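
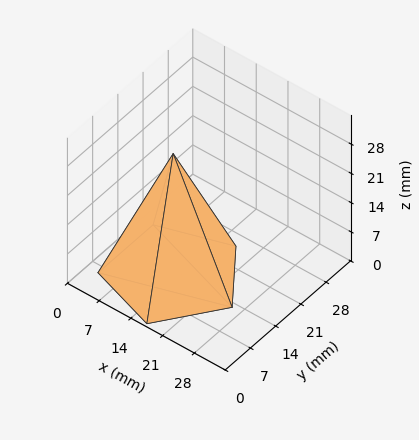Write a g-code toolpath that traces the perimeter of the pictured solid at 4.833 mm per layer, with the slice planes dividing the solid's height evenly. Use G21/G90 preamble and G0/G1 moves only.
Reading the render: the shape is a regular 5-sided pyramid, base circumscribed radius ≈ 13 mm, apex at z ≈ 29 mm (dimensions read to the nearest mm from the axis ticks). For the g-code, the solid's height is divided into equal slices at the stated Δz and each level perimeter traced with G1 moves after a G0 lift.

; perimeter-only toolpath
G21 ; units = mm
G90 ; absolute positioning
G28 ; home
; layer 1
G0 Z4.833
G0 X23.833 Y13.000
G1 X16.348 Y23.303
G1 X4.236 Y19.367
G1 X4.236 Y6.632
G1 X16.348 Y2.697
G1 X23.833 Y13.000
; layer 2
G0 Z9.667
G0 X21.667 Y13.000
G1 X15.678 Y21.243
G1 X5.989 Y18.094
G1 X5.989 Y7.906
G1 X15.678 Y4.757
G1 X21.667 Y13.000
; layer 3
G0 Z14.500
G0 X19.500 Y13.000
G1 X15.008 Y19.182
G1 X7.742 Y16.820
G1 X7.742 Y9.180
G1 X15.008 Y6.818
G1 X19.500 Y13.000
; layer 4
G0 Z19.333
G0 X17.333 Y13.000
G1 X14.339 Y17.121
G1 X9.494 Y15.547
G1 X9.494 Y10.453
G1 X14.339 Y8.879
G1 X17.333 Y13.000
; layer 5
G0 Z24.167
G0 X15.167 Y13.000
G1 X13.669 Y15.061
G1 X11.247 Y14.274
G1 X11.247 Y11.726
G1 X13.669 Y10.939
G1 X15.167 Y13.000
M2 ; end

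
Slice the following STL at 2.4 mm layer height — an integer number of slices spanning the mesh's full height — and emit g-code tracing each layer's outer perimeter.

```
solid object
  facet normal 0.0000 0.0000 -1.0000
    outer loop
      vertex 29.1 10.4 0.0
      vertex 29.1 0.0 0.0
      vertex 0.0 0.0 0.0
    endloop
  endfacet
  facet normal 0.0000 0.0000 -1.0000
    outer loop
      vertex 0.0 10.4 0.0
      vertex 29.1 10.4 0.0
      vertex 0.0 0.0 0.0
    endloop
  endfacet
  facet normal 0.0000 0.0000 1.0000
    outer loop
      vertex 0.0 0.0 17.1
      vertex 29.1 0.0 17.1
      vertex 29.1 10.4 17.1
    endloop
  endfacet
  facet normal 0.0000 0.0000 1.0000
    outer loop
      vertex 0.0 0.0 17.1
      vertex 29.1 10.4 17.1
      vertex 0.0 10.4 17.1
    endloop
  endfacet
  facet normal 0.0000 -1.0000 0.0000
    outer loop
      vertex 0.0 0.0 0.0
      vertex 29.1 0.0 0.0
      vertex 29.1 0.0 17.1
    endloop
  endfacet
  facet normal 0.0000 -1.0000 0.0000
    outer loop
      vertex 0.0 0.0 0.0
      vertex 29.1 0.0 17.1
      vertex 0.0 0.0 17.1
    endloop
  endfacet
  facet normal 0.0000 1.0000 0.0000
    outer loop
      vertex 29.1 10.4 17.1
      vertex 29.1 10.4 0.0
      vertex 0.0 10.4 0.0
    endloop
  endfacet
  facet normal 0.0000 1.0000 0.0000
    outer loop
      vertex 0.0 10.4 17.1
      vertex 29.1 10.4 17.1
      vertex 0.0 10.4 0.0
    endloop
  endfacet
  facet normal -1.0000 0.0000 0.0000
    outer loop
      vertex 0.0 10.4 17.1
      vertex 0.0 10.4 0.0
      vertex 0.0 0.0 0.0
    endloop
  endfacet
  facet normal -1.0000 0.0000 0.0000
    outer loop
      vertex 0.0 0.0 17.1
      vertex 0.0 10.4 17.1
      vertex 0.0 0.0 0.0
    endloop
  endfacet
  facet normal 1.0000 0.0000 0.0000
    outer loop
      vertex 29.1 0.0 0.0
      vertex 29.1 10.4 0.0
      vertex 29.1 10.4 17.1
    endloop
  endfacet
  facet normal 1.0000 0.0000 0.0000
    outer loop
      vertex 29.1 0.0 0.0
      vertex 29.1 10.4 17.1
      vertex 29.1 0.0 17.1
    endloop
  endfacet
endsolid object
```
; perimeter-only toolpath
G21 ; units = mm
G90 ; absolute positioning
G28 ; home
; layer 1
G0 Z2.4
G0 X0.0 Y0.0
G1 X29.1 Y0.0
G1 X29.1 Y10.4
G1 X0.0 Y10.4
G1 X0.0 Y0.0
; layer 2
G0 Z4.9
G0 X0.0 Y0.0
G1 X29.1 Y0.0
G1 X29.1 Y10.4
G1 X0.0 Y10.4
G1 X0.0 Y0.0
; layer 3
G0 Z7.3
G0 X0.0 Y0.0
G1 X29.1 Y0.0
G1 X29.1 Y10.4
G1 X0.0 Y10.4
G1 X0.0 Y0.0
; layer 4
G0 Z9.8
G0 X0.0 Y0.0
G1 X29.1 Y0.0
G1 X29.1 Y10.4
G1 X0.0 Y10.4
G1 X0.0 Y0.0
; layer 5
G0 Z12.2
G0 X0.0 Y0.0
G1 X29.1 Y0.0
G1 X29.1 Y10.4
G1 X0.0 Y10.4
G1 X0.0 Y0.0
; layer 6
G0 Z14.7
G0 X0.0 Y0.0
G1 X29.1 Y0.0
G1 X29.1 Y10.4
G1 X0.0 Y10.4
G1 X0.0 Y0.0
; layer 7
G0 Z17.1
G0 X0.0 Y0.0
G1 X29.1 Y0.0
G1 X29.1 Y10.4
G1 X0.0 Y10.4
G1 X0.0 Y0.0
M2 ; end

The solid is a rectangular box, roughly 29.1 × 10.4 mm footprint and 17.1 mm tall. Slicing at Δz = 2.4 mm — 7 equal slices spanning the solid's height, so layer i sits at z = i·h/7 — gives 7 non-empty perimeters. Each is a 4-segment closed polygon; G0 lifts to the layer z and rapids to the start vertex, then G1 traces the edges.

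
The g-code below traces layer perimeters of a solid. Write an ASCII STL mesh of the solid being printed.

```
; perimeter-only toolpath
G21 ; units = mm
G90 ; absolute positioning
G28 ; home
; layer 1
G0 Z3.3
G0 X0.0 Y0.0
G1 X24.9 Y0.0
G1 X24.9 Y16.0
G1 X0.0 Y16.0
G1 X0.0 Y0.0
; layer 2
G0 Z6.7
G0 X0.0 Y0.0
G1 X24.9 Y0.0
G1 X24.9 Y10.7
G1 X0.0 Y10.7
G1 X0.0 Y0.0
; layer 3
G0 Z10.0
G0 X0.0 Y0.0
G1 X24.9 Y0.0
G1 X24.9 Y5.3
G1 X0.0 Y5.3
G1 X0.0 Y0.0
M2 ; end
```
solid part
  facet normal 0.0000 0.0000 -1.0000
    outer loop
      vertex 24.9 21.3 0.0
      vertex 24.9 0.0 0.0
      vertex 0.0 0.0 0.0
    endloop
  endfacet
  facet normal 0.0000 0.0000 -1.0000
    outer loop
      vertex 0.0 21.3 0.0
      vertex 24.9 21.3 0.0
      vertex 0.0 0.0 0.0
    endloop
  endfacet
  facet normal 0.0000 -1.0000 0.0000
    outer loop
      vertex 0.0 0.0 0.0
      vertex 24.9 0.0 0.0
      vertex 24.9 0.0 13.3
    endloop
  endfacet
  facet normal 0.0000 -1.0000 0.0000
    outer loop
      vertex 0.0 0.0 0.0
      vertex 24.9 0.0 13.3
      vertex 0.0 0.0 13.3
    endloop
  endfacet
  facet normal 0.0000 0.5296 0.8482
    outer loop
      vertex 0.0 0.0 13.3
      vertex 24.9 0.0 13.3
      vertex 24.9 21.3 0.0
    endloop
  endfacet
  facet normal 0.0000 0.5296 0.8482
    outer loop
      vertex 0.0 0.0 13.3
      vertex 24.9 21.3 0.0
      vertex 0.0 21.3 0.0
    endloop
  endfacet
  facet normal -1.0000 0.0000 0.0000
    outer loop
      vertex 0.0 0.0 13.3
      vertex 0.0 21.3 0.0
      vertex 0.0 0.0 0.0
    endloop
  endfacet
  facet normal 1.0000 0.0000 0.0000
    outer loop
      vertex 24.9 0.0 0.0
      vertex 24.9 21.3 0.0
      vertex 24.9 0.0 13.3
    endloop
  endfacet
endsolid part

The G0 Z moves step by Δz≈3.3 mm. The G1 loops shrink linearly with z, so the solid tapers from its base footprint up to z≈13.3. Closing with a flat bottom cap and the tapered top and triangulating gives 8 facets — a wedge (ramp): 24.9 × 21.3 mm base, rising to 13.3 mm along the y=0 edge and sloping linearly to z=0 at y=21.3.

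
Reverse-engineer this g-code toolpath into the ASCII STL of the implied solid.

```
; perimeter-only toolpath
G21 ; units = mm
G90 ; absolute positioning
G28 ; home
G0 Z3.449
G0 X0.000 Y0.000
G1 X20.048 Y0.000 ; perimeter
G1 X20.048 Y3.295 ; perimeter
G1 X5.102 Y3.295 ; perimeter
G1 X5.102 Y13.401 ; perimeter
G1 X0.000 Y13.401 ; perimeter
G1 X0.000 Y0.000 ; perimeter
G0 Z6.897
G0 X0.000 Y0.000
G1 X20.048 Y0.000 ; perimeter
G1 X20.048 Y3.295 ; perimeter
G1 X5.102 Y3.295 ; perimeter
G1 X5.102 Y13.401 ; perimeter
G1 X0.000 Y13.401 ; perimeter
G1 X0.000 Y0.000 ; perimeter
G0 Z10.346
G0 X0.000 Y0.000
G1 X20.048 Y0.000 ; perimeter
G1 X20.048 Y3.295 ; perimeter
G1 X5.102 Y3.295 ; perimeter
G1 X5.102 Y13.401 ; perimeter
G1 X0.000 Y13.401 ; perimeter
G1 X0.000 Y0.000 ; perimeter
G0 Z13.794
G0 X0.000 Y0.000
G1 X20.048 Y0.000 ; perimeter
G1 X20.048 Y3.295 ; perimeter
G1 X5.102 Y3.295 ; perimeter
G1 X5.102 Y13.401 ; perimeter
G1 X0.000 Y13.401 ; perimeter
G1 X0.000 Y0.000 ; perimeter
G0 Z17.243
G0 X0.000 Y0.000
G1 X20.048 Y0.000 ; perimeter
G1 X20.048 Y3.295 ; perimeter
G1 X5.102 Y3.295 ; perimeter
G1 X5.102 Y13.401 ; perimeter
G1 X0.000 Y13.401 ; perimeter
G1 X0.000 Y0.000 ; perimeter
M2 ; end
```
solid part
  facet normal 0.0000 0.0000 -1.0000
    outer loop
      vertex 20.048 3.295 0.000
      vertex 20.048 0.000 0.000
      vertex 0.000 0.000 0.000
    endloop
  endfacet
  facet normal 0.0000 0.0000 -1.0000
    outer loop
      vertex 5.102 3.295 0.000
      vertex 20.048 3.295 0.000
      vertex 0.000 0.000 0.000
    endloop
  endfacet
  facet normal 0.0000 0.0000 -1.0000
    outer loop
      vertex 5.102 13.401 0.000
      vertex 5.102 3.295 0.000
      vertex 0.000 0.000 0.000
    endloop
  endfacet
  facet normal 0.0000 0.0000 -1.0000
    outer loop
      vertex 0.000 13.401 0.000
      vertex 5.102 13.401 0.000
      vertex 0.000 0.000 0.000
    endloop
  endfacet
  facet normal 0.0000 0.0000 1.0000
    outer loop
      vertex 0.000 0.000 17.243
      vertex 20.048 0.000 17.243
      vertex 20.048 3.295 17.243
    endloop
  endfacet
  facet normal 0.0000 0.0000 1.0000
    outer loop
      vertex 0.000 0.000 17.243
      vertex 20.048 3.295 17.243
      vertex 5.102 3.295 17.243
    endloop
  endfacet
  facet normal 0.0000 0.0000 1.0000
    outer loop
      vertex 0.000 0.000 17.243
      vertex 5.102 3.295 17.243
      vertex 5.102 13.401 17.243
    endloop
  endfacet
  facet normal 0.0000 0.0000 1.0000
    outer loop
      vertex 0.000 0.000 17.243
      vertex 5.102 13.401 17.243
      vertex 0.000 13.401 17.243
    endloop
  endfacet
  facet normal 0.0000 -1.0000 0.0000
    outer loop
      vertex 0.000 0.000 0.000
      vertex 20.048 0.000 0.000
      vertex 20.048 0.000 17.243
    endloop
  endfacet
  facet normal 0.0000 -1.0000 0.0000
    outer loop
      vertex 0.000 0.000 0.000
      vertex 20.048 0.000 17.243
      vertex 0.000 0.000 17.243
    endloop
  endfacet
  facet normal 1.0000 0.0000 0.0000
    outer loop
      vertex 20.048 0.000 0.000
      vertex 20.048 3.295 0.000
      vertex 20.048 3.295 17.243
    endloop
  endfacet
  facet normal 1.0000 0.0000 0.0000
    outer loop
      vertex 20.048 0.000 0.000
      vertex 20.048 3.295 17.243
      vertex 20.048 0.000 17.243
    endloop
  endfacet
  facet normal 0.0000 1.0000 0.0000
    outer loop
      vertex 20.048 3.295 0.000
      vertex 5.102 3.295 0.000
      vertex 5.102 3.295 17.243
    endloop
  endfacet
  facet normal 0.0000 1.0000 0.0000
    outer loop
      vertex 20.048 3.295 0.000
      vertex 5.102 3.295 17.243
      vertex 20.048 3.295 17.243
    endloop
  endfacet
  facet normal 1.0000 0.0000 0.0000
    outer loop
      vertex 5.102 3.295 0.000
      vertex 5.102 13.401 0.000
      vertex 5.102 13.401 17.243
    endloop
  endfacet
  facet normal 1.0000 0.0000 0.0000
    outer loop
      vertex 5.102 3.295 0.000
      vertex 5.102 13.401 17.243
      vertex 5.102 3.295 17.243
    endloop
  endfacet
  facet normal 0.0000 1.0000 0.0000
    outer loop
      vertex 5.102 13.401 0.000
      vertex 0.000 13.401 0.000
      vertex 0.000 13.401 17.243
    endloop
  endfacet
  facet normal 0.0000 1.0000 0.0000
    outer loop
      vertex 5.102 13.401 0.000
      vertex 0.000 13.401 17.243
      vertex 5.102 13.401 17.243
    endloop
  endfacet
  facet normal -1.0000 0.0000 0.0000
    outer loop
      vertex 0.000 13.401 0.000
      vertex 0.000 0.000 0.000
      vertex 0.000 0.000 17.243
    endloop
  endfacet
  facet normal -1.0000 0.0000 0.0000
    outer loop
      vertex 0.000 13.401 0.000
      vertex 0.000 0.000 17.243
      vertex 0.000 13.401 17.243
    endloop
  endfacet
endsolid part

The G0 Z moves step by Δz≈3.449 mm. Every layer's G1 loop is the same polygon, so the solid is a straight extrusion of it from z=0 to z≈17.2. Closing with flat bottom and top caps and triangulating gives 20 facets — an L-shaped prism: outer 20 × 13.4 mm, arm thicknesses ≈ 3.29 mm (horizontal) and 5.1 mm (vertical), extruded 17.2 mm in z.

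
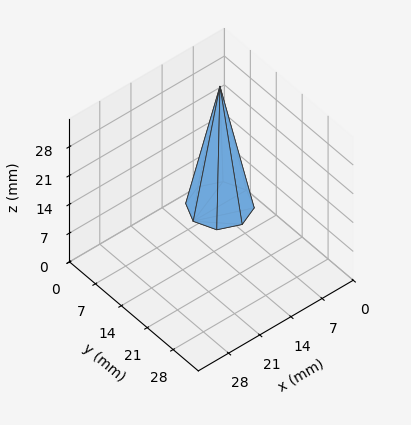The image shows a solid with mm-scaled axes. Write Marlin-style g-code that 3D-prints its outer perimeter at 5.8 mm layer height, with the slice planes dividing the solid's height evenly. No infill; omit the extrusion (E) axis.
Reading the render: the shape is a regular 8-sided pyramid, base circumscribed radius ≈ 6 mm, apex at z ≈ 29 mm (dimensions read to the nearest mm from the axis ticks). For the g-code, the solid's height is divided into equal slices at the stated Δz and each level perimeter traced with G1 moves after a G0 lift.

; perimeter-only toolpath
G21 ; units = mm
G90 ; absolute positioning
G28 ; home
; layer 1
G0 Z5.8
G0 X10.8 Y6.0
G1 X9.4 Y9.4
G1 X6.0 Y10.8
G1 X2.6 Y9.4
G1 X1.2 Y6.0
G1 X2.6 Y2.6
G1 X6.0 Y1.2
G1 X9.4 Y2.6
G1 X10.8 Y6.0
; layer 2
G0 Z11.6
G0 X9.6 Y6.0
G1 X8.5 Y8.5
G1 X6.0 Y9.6
G1 X3.5 Y8.5
G1 X2.4 Y6.0
G1 X3.5 Y3.5
G1 X6.0 Y2.4
G1 X8.5 Y3.5
G1 X9.6 Y6.0
; layer 3
G0 Z17.4
G0 X8.4 Y6.0
G1 X7.7 Y7.7
G1 X6.0 Y8.4
G1 X4.3 Y7.7
G1 X3.6 Y6.0
G1 X4.3 Y4.3
G1 X6.0 Y3.6
G1 X7.7 Y4.3
G1 X8.4 Y6.0
; layer 4
G0 Z23.2
G0 X7.2 Y6.0
G1 X6.8 Y6.8
G1 X6.0 Y7.2
G1 X5.2 Y6.8
G1 X4.8 Y6.0
G1 X5.2 Y5.2
G1 X6.0 Y4.8
G1 X6.8 Y5.2
G1 X7.2 Y6.0
M2 ; end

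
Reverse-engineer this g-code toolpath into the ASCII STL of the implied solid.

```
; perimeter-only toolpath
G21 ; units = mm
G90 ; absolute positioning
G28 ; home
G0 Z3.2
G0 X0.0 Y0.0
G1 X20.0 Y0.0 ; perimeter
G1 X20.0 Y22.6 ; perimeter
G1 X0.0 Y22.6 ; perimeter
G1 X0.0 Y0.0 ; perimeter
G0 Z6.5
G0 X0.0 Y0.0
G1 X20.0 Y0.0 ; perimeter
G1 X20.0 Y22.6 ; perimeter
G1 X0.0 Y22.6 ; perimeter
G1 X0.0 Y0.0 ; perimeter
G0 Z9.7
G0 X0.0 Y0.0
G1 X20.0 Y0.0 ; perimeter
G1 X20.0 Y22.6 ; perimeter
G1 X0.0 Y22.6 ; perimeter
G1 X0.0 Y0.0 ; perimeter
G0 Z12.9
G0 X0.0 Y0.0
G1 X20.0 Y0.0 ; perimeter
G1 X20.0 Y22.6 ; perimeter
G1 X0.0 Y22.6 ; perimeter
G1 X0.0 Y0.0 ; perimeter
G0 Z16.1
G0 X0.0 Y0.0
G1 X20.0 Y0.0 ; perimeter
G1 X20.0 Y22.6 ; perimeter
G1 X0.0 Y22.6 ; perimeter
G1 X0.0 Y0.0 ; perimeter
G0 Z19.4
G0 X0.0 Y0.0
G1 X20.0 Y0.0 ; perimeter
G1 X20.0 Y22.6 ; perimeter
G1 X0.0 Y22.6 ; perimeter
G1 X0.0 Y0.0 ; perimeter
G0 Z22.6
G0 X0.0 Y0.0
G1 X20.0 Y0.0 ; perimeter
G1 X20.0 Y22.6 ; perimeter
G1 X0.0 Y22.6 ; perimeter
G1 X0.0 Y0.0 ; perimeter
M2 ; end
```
solid part
  facet normal 0.0000 0.0000 -1.0000
    outer loop
      vertex 20.0 22.6 0.0
      vertex 20.0 0.0 0.0
      vertex 0.0 0.0 0.0
    endloop
  endfacet
  facet normal 0.0000 0.0000 -1.0000
    outer loop
      vertex 0.0 22.6 0.0
      vertex 20.0 22.6 0.0
      vertex 0.0 0.0 0.0
    endloop
  endfacet
  facet normal 0.0000 0.0000 1.0000
    outer loop
      vertex 0.0 0.0 22.6
      vertex 20.0 0.0 22.6
      vertex 20.0 22.6 22.6
    endloop
  endfacet
  facet normal 0.0000 0.0000 1.0000
    outer loop
      vertex 0.0 0.0 22.6
      vertex 20.0 22.6 22.6
      vertex 0.0 22.6 22.6
    endloop
  endfacet
  facet normal 0.0000 -1.0000 0.0000
    outer loop
      vertex 0.0 0.0 0.0
      vertex 20.0 0.0 0.0
      vertex 20.0 0.0 22.6
    endloop
  endfacet
  facet normal 0.0000 -1.0000 0.0000
    outer loop
      vertex 0.0 0.0 0.0
      vertex 20.0 0.0 22.6
      vertex 0.0 0.0 22.6
    endloop
  endfacet
  facet normal 0.0000 1.0000 0.0000
    outer loop
      vertex 20.0 22.6 22.6
      vertex 20.0 22.6 0.0
      vertex 0.0 22.6 0.0
    endloop
  endfacet
  facet normal 0.0000 1.0000 0.0000
    outer loop
      vertex 0.0 22.6 22.6
      vertex 20.0 22.6 22.6
      vertex 0.0 22.6 0.0
    endloop
  endfacet
  facet normal -1.0000 0.0000 0.0000
    outer loop
      vertex 0.0 22.6 22.6
      vertex 0.0 22.6 0.0
      vertex 0.0 0.0 0.0
    endloop
  endfacet
  facet normal -1.0000 0.0000 0.0000
    outer loop
      vertex 0.0 0.0 22.6
      vertex 0.0 22.6 22.6
      vertex 0.0 0.0 0.0
    endloop
  endfacet
  facet normal 1.0000 0.0000 0.0000
    outer loop
      vertex 20.0 0.0 0.0
      vertex 20.0 22.6 0.0
      vertex 20.0 22.6 22.6
    endloop
  endfacet
  facet normal 1.0000 0.0000 0.0000
    outer loop
      vertex 20.0 0.0 0.0
      vertex 20.0 22.6 22.6
      vertex 20.0 0.0 22.6
    endloop
  endfacet
endsolid part

The G0 Z moves step by Δz≈3.2 mm. Every layer's G1 loop is the same polygon, so the solid is a straight extrusion of it from z=0 to z≈22.6. Closing with flat bottom and top caps and triangulating gives 12 facets — a rectangular box, roughly 20 × 22.6 mm footprint and 22.6 mm tall.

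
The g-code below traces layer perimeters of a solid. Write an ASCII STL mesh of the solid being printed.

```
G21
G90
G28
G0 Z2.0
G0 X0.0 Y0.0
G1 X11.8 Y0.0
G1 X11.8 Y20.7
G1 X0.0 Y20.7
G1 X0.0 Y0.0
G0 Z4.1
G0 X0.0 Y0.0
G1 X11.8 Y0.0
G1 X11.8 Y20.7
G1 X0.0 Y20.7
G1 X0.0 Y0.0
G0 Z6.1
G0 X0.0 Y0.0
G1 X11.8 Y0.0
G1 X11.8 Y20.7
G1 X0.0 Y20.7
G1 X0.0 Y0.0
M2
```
solid part
  facet normal 0.0000 0.0000 -1.0000
    outer loop
      vertex 11.8 20.7 0.0
      vertex 11.8 0.0 0.0
      vertex 0.0 0.0 0.0
    endloop
  endfacet
  facet normal 0.0000 0.0000 -1.0000
    outer loop
      vertex 0.0 20.7 0.0
      vertex 11.8 20.7 0.0
      vertex 0.0 0.0 0.0
    endloop
  endfacet
  facet normal 0.0000 0.0000 1.0000
    outer loop
      vertex 0.0 0.0 6.1
      vertex 11.8 0.0 6.1
      vertex 11.8 20.7 6.1
    endloop
  endfacet
  facet normal 0.0000 0.0000 1.0000
    outer loop
      vertex 0.0 0.0 6.1
      vertex 11.8 20.7 6.1
      vertex 0.0 20.7 6.1
    endloop
  endfacet
  facet normal 0.0000 -1.0000 0.0000
    outer loop
      vertex 0.0 0.0 0.0
      vertex 11.8 0.0 0.0
      vertex 11.8 0.0 6.1
    endloop
  endfacet
  facet normal 0.0000 -1.0000 0.0000
    outer loop
      vertex 0.0 0.0 0.0
      vertex 11.8 0.0 6.1
      vertex 0.0 0.0 6.1
    endloop
  endfacet
  facet normal 0.0000 1.0000 0.0000
    outer loop
      vertex 11.8 20.7 6.1
      vertex 11.8 20.7 0.0
      vertex 0.0 20.7 0.0
    endloop
  endfacet
  facet normal 0.0000 1.0000 0.0000
    outer loop
      vertex 0.0 20.7 6.1
      vertex 11.8 20.7 6.1
      vertex 0.0 20.7 0.0
    endloop
  endfacet
  facet normal -1.0000 0.0000 0.0000
    outer loop
      vertex 0.0 20.7 6.1
      vertex 0.0 20.7 0.0
      vertex 0.0 0.0 0.0
    endloop
  endfacet
  facet normal -1.0000 0.0000 0.0000
    outer loop
      vertex 0.0 0.0 6.1
      vertex 0.0 20.7 6.1
      vertex 0.0 0.0 0.0
    endloop
  endfacet
  facet normal 1.0000 0.0000 0.0000
    outer loop
      vertex 11.8 0.0 0.0
      vertex 11.8 20.7 0.0
      vertex 11.8 20.7 6.1
    endloop
  endfacet
  facet normal 1.0000 0.0000 0.0000
    outer loop
      vertex 11.8 0.0 0.0
      vertex 11.8 20.7 6.1
      vertex 11.8 0.0 6.1
    endloop
  endfacet
endsolid part

The G0 Z moves step by Δz≈2.0 mm. Every layer's G1 loop is the same polygon, so the solid is a straight extrusion of it from z=0 to z≈6.1. Closing with flat bottom and top caps and triangulating gives 12 facets — a rectangular box, roughly 11.8 × 20.7 mm footprint and 6.1 mm tall.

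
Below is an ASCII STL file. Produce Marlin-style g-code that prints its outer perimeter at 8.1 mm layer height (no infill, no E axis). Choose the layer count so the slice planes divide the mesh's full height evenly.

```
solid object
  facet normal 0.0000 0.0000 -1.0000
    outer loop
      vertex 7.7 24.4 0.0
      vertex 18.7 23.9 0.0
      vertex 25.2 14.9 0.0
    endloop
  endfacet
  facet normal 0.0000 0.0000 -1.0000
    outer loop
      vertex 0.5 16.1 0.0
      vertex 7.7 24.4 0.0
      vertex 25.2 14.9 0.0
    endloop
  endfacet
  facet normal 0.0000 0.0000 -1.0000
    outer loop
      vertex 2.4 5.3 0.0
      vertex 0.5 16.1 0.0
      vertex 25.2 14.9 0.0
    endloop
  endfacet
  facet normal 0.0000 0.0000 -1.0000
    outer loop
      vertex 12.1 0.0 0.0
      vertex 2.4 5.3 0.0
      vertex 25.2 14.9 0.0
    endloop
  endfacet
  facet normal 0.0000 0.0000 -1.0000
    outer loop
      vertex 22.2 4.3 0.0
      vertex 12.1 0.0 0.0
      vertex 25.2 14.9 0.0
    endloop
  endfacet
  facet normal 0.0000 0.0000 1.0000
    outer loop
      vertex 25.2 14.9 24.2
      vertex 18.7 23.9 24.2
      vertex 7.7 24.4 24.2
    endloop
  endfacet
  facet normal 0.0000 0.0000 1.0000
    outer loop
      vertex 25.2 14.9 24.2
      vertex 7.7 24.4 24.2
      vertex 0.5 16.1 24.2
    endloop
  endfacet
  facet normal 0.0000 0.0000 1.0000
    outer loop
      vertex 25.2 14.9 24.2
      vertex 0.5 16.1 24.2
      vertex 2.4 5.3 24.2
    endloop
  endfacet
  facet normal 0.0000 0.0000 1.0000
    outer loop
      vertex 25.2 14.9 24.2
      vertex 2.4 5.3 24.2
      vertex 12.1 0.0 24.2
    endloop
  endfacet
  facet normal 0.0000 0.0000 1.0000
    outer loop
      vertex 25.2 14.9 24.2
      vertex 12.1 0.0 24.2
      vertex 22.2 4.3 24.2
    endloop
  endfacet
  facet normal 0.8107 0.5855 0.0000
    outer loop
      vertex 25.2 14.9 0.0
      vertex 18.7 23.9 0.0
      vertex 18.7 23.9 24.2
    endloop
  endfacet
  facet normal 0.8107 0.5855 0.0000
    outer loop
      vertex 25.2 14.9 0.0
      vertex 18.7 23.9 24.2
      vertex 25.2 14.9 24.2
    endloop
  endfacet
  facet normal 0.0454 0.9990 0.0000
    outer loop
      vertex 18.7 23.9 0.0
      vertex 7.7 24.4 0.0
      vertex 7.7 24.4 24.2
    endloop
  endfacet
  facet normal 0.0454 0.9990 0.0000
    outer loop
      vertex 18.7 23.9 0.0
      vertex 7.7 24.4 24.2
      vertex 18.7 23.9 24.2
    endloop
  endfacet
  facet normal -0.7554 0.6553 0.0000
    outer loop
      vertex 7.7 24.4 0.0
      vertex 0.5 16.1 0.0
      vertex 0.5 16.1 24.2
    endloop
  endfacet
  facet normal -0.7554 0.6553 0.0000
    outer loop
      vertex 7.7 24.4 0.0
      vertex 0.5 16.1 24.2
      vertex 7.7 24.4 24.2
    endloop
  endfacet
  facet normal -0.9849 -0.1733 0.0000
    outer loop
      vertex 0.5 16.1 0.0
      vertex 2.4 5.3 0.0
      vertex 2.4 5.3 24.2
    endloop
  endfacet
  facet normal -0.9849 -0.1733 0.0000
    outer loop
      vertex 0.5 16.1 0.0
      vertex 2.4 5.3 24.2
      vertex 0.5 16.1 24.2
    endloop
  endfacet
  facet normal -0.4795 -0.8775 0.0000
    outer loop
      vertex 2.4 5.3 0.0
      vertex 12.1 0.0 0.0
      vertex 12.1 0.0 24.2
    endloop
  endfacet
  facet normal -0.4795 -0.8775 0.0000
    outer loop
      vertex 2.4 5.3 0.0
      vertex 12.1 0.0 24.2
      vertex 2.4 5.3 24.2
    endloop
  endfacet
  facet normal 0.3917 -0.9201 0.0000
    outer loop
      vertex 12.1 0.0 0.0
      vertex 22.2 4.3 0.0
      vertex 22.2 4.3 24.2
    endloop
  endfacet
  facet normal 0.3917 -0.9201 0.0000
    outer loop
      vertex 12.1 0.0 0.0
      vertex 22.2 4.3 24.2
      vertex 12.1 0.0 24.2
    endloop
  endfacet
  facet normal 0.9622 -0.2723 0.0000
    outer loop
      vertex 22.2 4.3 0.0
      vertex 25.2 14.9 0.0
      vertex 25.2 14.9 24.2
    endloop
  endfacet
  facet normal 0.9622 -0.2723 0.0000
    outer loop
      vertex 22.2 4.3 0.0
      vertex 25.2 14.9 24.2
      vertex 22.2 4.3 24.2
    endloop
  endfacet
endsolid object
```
; perimeter-only toolpath
G21 ; units = mm
G90 ; absolute positioning
G28 ; home
; layer 1
G0 Z8.1
G0 X25.2 Y14.9
G1 X18.7 Y23.9
G1 X7.7 Y24.4
G1 X0.5 Y16.1
G1 X2.4 Y5.3
G1 X12.1 Y0.0
G1 X22.2 Y4.3
G1 X25.2 Y14.9
; layer 2
G0 Z16.1
G0 X25.2 Y14.9
G1 X18.7 Y23.9
G1 X7.7 Y24.4
G1 X0.5 Y16.1
G1 X2.4 Y5.3
G1 X12.1 Y0.0
G1 X22.2 Y4.3
G1 X25.2 Y14.9
; layer 3
G0 Z24.2
G0 X25.2 Y14.9
G1 X18.7 Y23.9
G1 X7.7 Y24.4
G1 X0.5 Y16.1
G1 X2.4 Y5.3
G1 X12.1 Y0.0
G1 X22.2 Y4.3
G1 X25.2 Y14.9
M2 ; end

The solid is a regular 7-sided prism (a cylinder approximated with 7 flat sides), circumscribed radius ≈ 12.7 mm, height ≈ 24.2 mm. Slicing at Δz = 8.1 mm — 3 equal slices spanning the solid's height, so layer i sits at z = i·h/3 — gives 3 non-empty perimeters. Each is a 7-segment closed polygon; G0 lifts to the layer z and rapids to the start vertex, then G1 traces the edges.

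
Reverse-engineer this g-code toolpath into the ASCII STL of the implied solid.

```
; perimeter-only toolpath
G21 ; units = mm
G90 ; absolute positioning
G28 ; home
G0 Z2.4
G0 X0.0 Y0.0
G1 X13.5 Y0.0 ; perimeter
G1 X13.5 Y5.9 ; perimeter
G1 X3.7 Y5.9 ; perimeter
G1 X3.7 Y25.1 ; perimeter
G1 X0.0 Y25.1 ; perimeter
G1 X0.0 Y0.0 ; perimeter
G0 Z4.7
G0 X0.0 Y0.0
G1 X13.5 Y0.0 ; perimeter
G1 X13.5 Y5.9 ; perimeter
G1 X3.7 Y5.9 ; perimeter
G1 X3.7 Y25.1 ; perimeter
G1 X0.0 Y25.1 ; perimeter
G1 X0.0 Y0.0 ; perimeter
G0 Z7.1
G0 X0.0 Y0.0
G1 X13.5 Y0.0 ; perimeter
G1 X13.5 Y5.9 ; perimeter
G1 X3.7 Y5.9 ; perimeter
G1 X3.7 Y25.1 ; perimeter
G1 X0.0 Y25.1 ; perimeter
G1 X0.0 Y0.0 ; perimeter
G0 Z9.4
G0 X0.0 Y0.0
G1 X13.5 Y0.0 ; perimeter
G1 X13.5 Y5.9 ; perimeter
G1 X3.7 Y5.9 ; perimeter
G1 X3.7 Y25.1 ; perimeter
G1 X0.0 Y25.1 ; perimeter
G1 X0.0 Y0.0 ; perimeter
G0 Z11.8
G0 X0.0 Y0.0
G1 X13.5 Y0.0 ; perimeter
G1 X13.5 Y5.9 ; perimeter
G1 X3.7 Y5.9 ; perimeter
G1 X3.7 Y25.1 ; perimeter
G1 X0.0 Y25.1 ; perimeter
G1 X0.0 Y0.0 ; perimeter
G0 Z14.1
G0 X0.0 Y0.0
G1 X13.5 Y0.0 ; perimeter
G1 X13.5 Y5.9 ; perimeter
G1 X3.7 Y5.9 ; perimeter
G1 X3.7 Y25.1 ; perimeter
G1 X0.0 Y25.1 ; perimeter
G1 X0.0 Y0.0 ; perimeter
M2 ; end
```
solid part
  facet normal 0.0000 0.0000 -1.0000
    outer loop
      vertex 13.5 5.9 0.0
      vertex 13.5 0.0 0.0
      vertex 0.0 0.0 0.0
    endloop
  endfacet
  facet normal 0.0000 0.0000 -1.0000
    outer loop
      vertex 3.7 5.9 0.0
      vertex 13.5 5.9 0.0
      vertex 0.0 0.0 0.0
    endloop
  endfacet
  facet normal 0.0000 0.0000 -1.0000
    outer loop
      vertex 3.7 25.1 0.0
      vertex 3.7 5.9 0.0
      vertex 0.0 0.0 0.0
    endloop
  endfacet
  facet normal 0.0000 0.0000 -1.0000
    outer loop
      vertex 0.0 25.1 0.0
      vertex 3.7 25.1 0.0
      vertex 0.0 0.0 0.0
    endloop
  endfacet
  facet normal 0.0000 0.0000 1.0000
    outer loop
      vertex 0.0 0.0 14.1
      vertex 13.5 0.0 14.1
      vertex 13.5 5.9 14.1
    endloop
  endfacet
  facet normal 0.0000 0.0000 1.0000
    outer loop
      vertex 0.0 0.0 14.1
      vertex 13.5 5.9 14.1
      vertex 3.7 5.9 14.1
    endloop
  endfacet
  facet normal 0.0000 0.0000 1.0000
    outer loop
      vertex 0.0 0.0 14.1
      vertex 3.7 5.9 14.1
      vertex 3.7 25.1 14.1
    endloop
  endfacet
  facet normal 0.0000 0.0000 1.0000
    outer loop
      vertex 0.0 0.0 14.1
      vertex 3.7 25.1 14.1
      vertex 0.0 25.1 14.1
    endloop
  endfacet
  facet normal 0.0000 -1.0000 0.0000
    outer loop
      vertex 0.0 0.0 0.0
      vertex 13.5 0.0 0.0
      vertex 13.5 0.0 14.1
    endloop
  endfacet
  facet normal 0.0000 -1.0000 0.0000
    outer loop
      vertex 0.0 0.0 0.0
      vertex 13.5 0.0 14.1
      vertex 0.0 0.0 14.1
    endloop
  endfacet
  facet normal 1.0000 0.0000 0.0000
    outer loop
      vertex 13.5 0.0 0.0
      vertex 13.5 5.9 0.0
      vertex 13.5 5.9 14.1
    endloop
  endfacet
  facet normal 1.0000 0.0000 0.0000
    outer loop
      vertex 13.5 0.0 0.0
      vertex 13.5 5.9 14.1
      vertex 13.5 0.0 14.1
    endloop
  endfacet
  facet normal 0.0000 1.0000 0.0000
    outer loop
      vertex 13.5 5.9 0.0
      vertex 3.7 5.9 0.0
      vertex 3.7 5.9 14.1
    endloop
  endfacet
  facet normal 0.0000 1.0000 0.0000
    outer loop
      vertex 13.5 5.9 0.0
      vertex 3.7 5.9 14.1
      vertex 13.5 5.9 14.1
    endloop
  endfacet
  facet normal 1.0000 0.0000 0.0000
    outer loop
      vertex 3.7 5.9 0.0
      vertex 3.7 25.1 0.0
      vertex 3.7 25.1 14.1
    endloop
  endfacet
  facet normal 1.0000 0.0000 0.0000
    outer loop
      vertex 3.7 5.9 0.0
      vertex 3.7 25.1 14.1
      vertex 3.7 5.9 14.1
    endloop
  endfacet
  facet normal 0.0000 1.0000 0.0000
    outer loop
      vertex 3.7 25.1 0.0
      vertex 0.0 25.1 0.0
      vertex 0.0 25.1 14.1
    endloop
  endfacet
  facet normal 0.0000 1.0000 0.0000
    outer loop
      vertex 3.7 25.1 0.0
      vertex 0.0 25.1 14.1
      vertex 3.7 25.1 14.1
    endloop
  endfacet
  facet normal -1.0000 0.0000 0.0000
    outer loop
      vertex 0.0 25.1 0.0
      vertex 0.0 0.0 0.0
      vertex 0.0 0.0 14.1
    endloop
  endfacet
  facet normal -1.0000 0.0000 0.0000
    outer loop
      vertex 0.0 25.1 0.0
      vertex 0.0 0.0 14.1
      vertex 0.0 25.1 14.1
    endloop
  endfacet
endsolid part

The G0 Z moves step by Δz≈2.4 mm. Every layer's G1 loop is the same polygon, so the solid is a straight extrusion of it from z=0 to z≈14.1. Closing with flat bottom and top caps and triangulating gives 20 facets — an L-shaped prism: outer 13.5 × 25.1 mm, arm thicknesses ≈ 5.9 mm (horizontal) and 3.7 mm (vertical), extruded 14.1 mm in z.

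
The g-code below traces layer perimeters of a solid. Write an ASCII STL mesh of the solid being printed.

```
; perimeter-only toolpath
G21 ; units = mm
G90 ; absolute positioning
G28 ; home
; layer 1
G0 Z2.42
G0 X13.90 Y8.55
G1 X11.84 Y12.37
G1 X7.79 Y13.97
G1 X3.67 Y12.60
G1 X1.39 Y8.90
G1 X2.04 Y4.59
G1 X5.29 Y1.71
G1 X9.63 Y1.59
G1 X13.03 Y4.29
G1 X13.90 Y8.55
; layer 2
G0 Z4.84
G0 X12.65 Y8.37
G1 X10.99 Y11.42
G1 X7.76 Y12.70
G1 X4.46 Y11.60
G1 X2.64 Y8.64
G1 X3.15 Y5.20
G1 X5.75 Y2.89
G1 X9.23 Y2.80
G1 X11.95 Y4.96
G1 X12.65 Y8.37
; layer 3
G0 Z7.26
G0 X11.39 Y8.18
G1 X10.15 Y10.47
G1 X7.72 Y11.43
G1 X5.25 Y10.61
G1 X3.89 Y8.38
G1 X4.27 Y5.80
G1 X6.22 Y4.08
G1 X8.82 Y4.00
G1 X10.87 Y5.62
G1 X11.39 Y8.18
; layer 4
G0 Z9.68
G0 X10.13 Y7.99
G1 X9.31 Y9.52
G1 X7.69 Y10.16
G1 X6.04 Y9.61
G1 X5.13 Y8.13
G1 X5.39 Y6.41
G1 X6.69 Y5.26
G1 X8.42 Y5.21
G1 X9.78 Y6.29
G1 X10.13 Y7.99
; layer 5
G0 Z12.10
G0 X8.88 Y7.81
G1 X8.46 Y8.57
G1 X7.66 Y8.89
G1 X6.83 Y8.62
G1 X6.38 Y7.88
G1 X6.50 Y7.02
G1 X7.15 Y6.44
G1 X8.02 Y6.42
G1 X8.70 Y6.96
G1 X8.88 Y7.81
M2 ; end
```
solid part
  facet normal 0.0000 0.0000 -1.0000
    outer loop
      vertex 7.83 15.24 0.00
      vertex 12.68 13.32 0.00
      vertex 15.16 8.74 0.00
    endloop
  endfacet
  facet normal 0.0000 0.0000 -1.0000
    outer loop
      vertex 2.88 13.59 0.00
      vertex 7.83 15.24 0.00
      vertex 15.16 8.74 0.00
    endloop
  endfacet
  facet normal 0.0000 0.0000 -1.0000
    outer loop
      vertex 0.15 9.15 0.00
      vertex 2.88 13.59 0.00
      vertex 15.16 8.74 0.00
    endloop
  endfacet
  facet normal 0.0000 0.0000 -1.0000
    outer loop
      vertex 0.92 3.99 0.00
      vertex 0.15 9.15 0.00
      vertex 15.16 8.74 0.00
    endloop
  endfacet
  facet normal 0.0000 0.0000 -1.0000
    outer loop
      vertex 4.82 0.53 0.00
      vertex 0.92 3.99 0.00
      vertex 15.16 8.74 0.00
    endloop
  endfacet
  facet normal 0.0000 0.0000 -1.0000
    outer loop
      vertex 10.03 0.39 0.00
      vertex 4.82 0.53 0.00
      vertex 15.16 8.74 0.00
    endloop
  endfacet
  facet normal 0.0000 0.0000 -1.0000
    outer loop
      vertex 14.11 3.63 0.00
      vertex 10.03 0.39 0.00
      vertex 15.16 8.74 0.00
    endloop
  endfacet
  facet normal 0.7886 0.4270 0.4424
    outer loop
      vertex 15.16 8.74 0.00
      vertex 12.68 13.32 0.00
      vertex 7.62 7.62 14.52
    endloop
  endfacet
  facet normal 0.3301 0.8339 0.4424
    outer loop
      vertex 12.68 13.32 0.00
      vertex 7.83 15.24 0.00
      vertex 7.62 7.62 14.52
    endloop
  endfacet
  facet normal -0.2836 0.8508 0.4424
    outer loop
      vertex 7.83 15.24 0.00
      vertex 2.88 13.59 0.00
      vertex 7.62 7.62 14.52
    endloop
  endfacet
  facet normal -0.7639 0.4697 0.4425
    outer loop
      vertex 2.88 13.59 0.00
      vertex 0.15 9.15 0.00
      vertex 7.62 7.62 14.52
    endloop
  endfacet
  facet normal -0.8870 -0.1324 0.4424
    outer loop
      vertex 0.15 9.15 0.00
      vertex 0.92 3.99 0.00
      vertex 7.62 7.62 14.52
    endloop
  endfacet
  facet normal -0.5952 -0.6709 0.4424
    outer loop
      vertex 0.92 3.99 0.00
      vertex 4.82 0.53 0.00
      vertex 7.62 7.62 14.52
    endloop
  endfacet
  facet normal -0.0241 -0.8965 0.4424
    outer loop
      vertex 4.82 0.53 0.00
      vertex 10.03 0.39 0.00
      vertex 7.62 7.62 14.52
    endloop
  endfacet
  facet normal 0.5577 -0.7023 0.4423
    outer loop
      vertex 10.03 0.39 0.00
      vertex 14.11 3.63 0.00
      vertex 7.62 7.62 14.52
    endloop
  endfacet
  facet normal 0.8785 -0.1805 0.4423
    outer loop
      vertex 14.11 3.63 0.00
      vertex 15.16 8.74 0.00
      vertex 7.62 7.62 14.52
    endloop
  endfacet
endsolid part

The G0 Z moves step by Δz≈2.42 mm. The G1 loops shrink linearly with z, so the solid tapers from its base footprint up to z≈14.5. Closing with a flat bottom cap and the tapered top and triangulating gives 16 facets — a regular 9-sided pyramid, base circumscribed radius ≈ 7.62 mm, apex at z ≈ 14.5 mm.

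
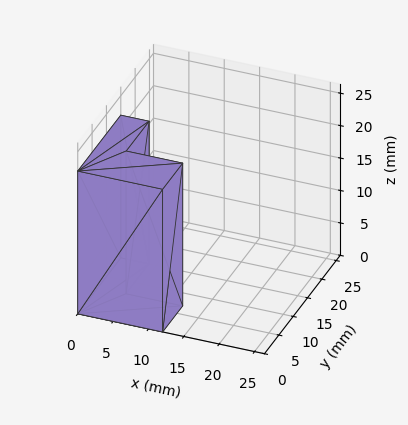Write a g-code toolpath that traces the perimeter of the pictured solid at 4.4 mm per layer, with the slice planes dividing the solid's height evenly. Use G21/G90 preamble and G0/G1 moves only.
Reading the render: the shape is an L-shaped prism: outer 12 × 15 mm, arm thicknesses ≈ 7 mm (horizontal) and 4 mm (vertical), extruded 22 mm in z (dimensions read to the nearest mm from the axis ticks). For the g-code, the solid's height is divided into equal slices at the stated Δz and each level perimeter traced with G1 moves after a G0 lift.

; perimeter-only toolpath
G21 ; units = mm
G90 ; absolute positioning
G28 ; home
; layer 1
G0 Z4.4
G0 X0.0 Y0.0
G1 X12.0 Y0.0
G1 X12.0 Y7.0
G1 X4.0 Y7.0
G1 X4.0 Y15.0
G1 X0.0 Y15.0
G1 X0.0 Y0.0
; layer 2
G0 Z8.8
G0 X0.0 Y0.0
G1 X12.0 Y0.0
G1 X12.0 Y7.0
G1 X4.0 Y7.0
G1 X4.0 Y15.0
G1 X0.0 Y15.0
G1 X0.0 Y0.0
; layer 3
G0 Z13.2
G0 X0.0 Y0.0
G1 X12.0 Y0.0
G1 X12.0 Y7.0
G1 X4.0 Y7.0
G1 X4.0 Y15.0
G1 X0.0 Y15.0
G1 X0.0 Y0.0
; layer 4
G0 Z17.6
G0 X0.0 Y0.0
G1 X12.0 Y0.0
G1 X12.0 Y7.0
G1 X4.0 Y7.0
G1 X4.0 Y15.0
G1 X0.0 Y15.0
G1 X0.0 Y0.0
; layer 5
G0 Z22.0
G0 X0.0 Y0.0
G1 X12.0 Y0.0
G1 X12.0 Y7.0
G1 X4.0 Y7.0
G1 X4.0 Y15.0
G1 X0.0 Y15.0
G1 X0.0 Y0.0
M2 ; end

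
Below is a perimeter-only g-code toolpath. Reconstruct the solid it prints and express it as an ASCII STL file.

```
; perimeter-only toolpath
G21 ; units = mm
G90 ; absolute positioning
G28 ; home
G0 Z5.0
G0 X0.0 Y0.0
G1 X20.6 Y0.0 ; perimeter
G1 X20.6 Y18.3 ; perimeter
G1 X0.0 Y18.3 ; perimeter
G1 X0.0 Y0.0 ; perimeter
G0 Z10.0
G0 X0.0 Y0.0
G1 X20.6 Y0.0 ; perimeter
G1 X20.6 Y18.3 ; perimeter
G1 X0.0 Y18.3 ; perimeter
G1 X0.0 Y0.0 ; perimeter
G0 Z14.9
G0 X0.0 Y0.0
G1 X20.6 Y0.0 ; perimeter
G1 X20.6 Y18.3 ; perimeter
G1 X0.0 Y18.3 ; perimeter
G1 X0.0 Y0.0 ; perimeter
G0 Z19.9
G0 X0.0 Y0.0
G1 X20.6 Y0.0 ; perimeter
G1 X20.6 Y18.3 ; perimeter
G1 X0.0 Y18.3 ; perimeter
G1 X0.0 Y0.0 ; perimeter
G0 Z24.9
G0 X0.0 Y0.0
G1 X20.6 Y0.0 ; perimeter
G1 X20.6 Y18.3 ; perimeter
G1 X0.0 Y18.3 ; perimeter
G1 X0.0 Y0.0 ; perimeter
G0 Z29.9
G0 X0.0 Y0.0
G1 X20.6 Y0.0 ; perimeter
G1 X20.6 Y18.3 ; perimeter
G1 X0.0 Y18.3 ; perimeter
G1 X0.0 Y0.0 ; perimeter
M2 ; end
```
solid part
  facet normal 0.0000 0.0000 -1.0000
    outer loop
      vertex 20.6 18.3 0.0
      vertex 20.6 0.0 0.0
      vertex 0.0 0.0 0.0
    endloop
  endfacet
  facet normal 0.0000 0.0000 -1.0000
    outer loop
      vertex 0.0 18.3 0.0
      vertex 20.6 18.3 0.0
      vertex 0.0 0.0 0.0
    endloop
  endfacet
  facet normal 0.0000 0.0000 1.0000
    outer loop
      vertex 0.0 0.0 29.9
      vertex 20.6 0.0 29.9
      vertex 20.6 18.3 29.9
    endloop
  endfacet
  facet normal 0.0000 0.0000 1.0000
    outer loop
      vertex 0.0 0.0 29.9
      vertex 20.6 18.3 29.9
      vertex 0.0 18.3 29.9
    endloop
  endfacet
  facet normal 0.0000 -1.0000 0.0000
    outer loop
      vertex 0.0 0.0 0.0
      vertex 20.6 0.0 0.0
      vertex 20.6 0.0 29.9
    endloop
  endfacet
  facet normal 0.0000 -1.0000 0.0000
    outer loop
      vertex 0.0 0.0 0.0
      vertex 20.6 0.0 29.9
      vertex 0.0 0.0 29.9
    endloop
  endfacet
  facet normal 0.0000 1.0000 0.0000
    outer loop
      vertex 20.6 18.3 29.9
      vertex 20.6 18.3 0.0
      vertex 0.0 18.3 0.0
    endloop
  endfacet
  facet normal 0.0000 1.0000 0.0000
    outer loop
      vertex 0.0 18.3 29.9
      vertex 20.6 18.3 29.9
      vertex 0.0 18.3 0.0
    endloop
  endfacet
  facet normal -1.0000 0.0000 0.0000
    outer loop
      vertex 0.0 18.3 29.9
      vertex 0.0 18.3 0.0
      vertex 0.0 0.0 0.0
    endloop
  endfacet
  facet normal -1.0000 0.0000 0.0000
    outer loop
      vertex 0.0 0.0 29.9
      vertex 0.0 18.3 29.9
      vertex 0.0 0.0 0.0
    endloop
  endfacet
  facet normal 1.0000 0.0000 0.0000
    outer loop
      vertex 20.6 0.0 0.0
      vertex 20.6 18.3 0.0
      vertex 20.6 18.3 29.9
    endloop
  endfacet
  facet normal 1.0000 0.0000 0.0000
    outer loop
      vertex 20.6 0.0 0.0
      vertex 20.6 18.3 29.9
      vertex 20.6 0.0 29.9
    endloop
  endfacet
endsolid part

The G0 Z moves step by Δz≈5.0 mm. Every layer's G1 loop is the same polygon, so the solid is a straight extrusion of it from z=0 to z≈29.9. Closing with flat bottom and top caps and triangulating gives 12 facets — a rectangular box, roughly 20.6 × 18.3 mm footprint and 29.9 mm tall.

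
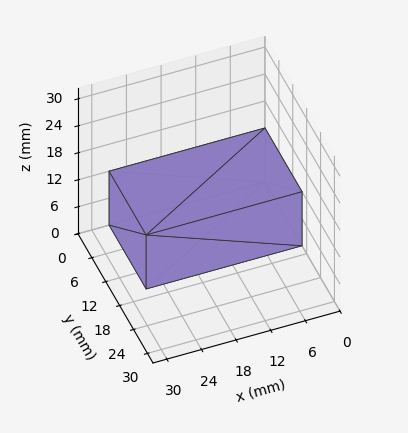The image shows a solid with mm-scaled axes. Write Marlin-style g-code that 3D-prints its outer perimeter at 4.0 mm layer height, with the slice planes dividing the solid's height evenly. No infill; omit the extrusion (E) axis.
Reading the render: the shape is a rectangular box, roughly 27 × 16 mm footprint and 12 mm tall (dimensions read to the nearest mm from the axis ticks). For the g-code, the solid's height is divided into equal slices at the stated Δz and each level perimeter traced with G1 moves after a G0 lift.

; perimeter-only toolpath
G21 ; units = mm
G90 ; absolute positioning
G28 ; home
; layer 1
G0 Z4.0
G0 X0.0 Y0.0
G1 X27.0 Y0.0
G1 X27.0 Y16.0
G1 X0.0 Y16.0
G1 X0.0 Y0.0
; layer 2
G0 Z8.0
G0 X0.0 Y0.0
G1 X27.0 Y0.0
G1 X27.0 Y16.0
G1 X0.0 Y16.0
G1 X0.0 Y0.0
; layer 3
G0 Z12.0
G0 X0.0 Y0.0
G1 X27.0 Y0.0
G1 X27.0 Y16.0
G1 X0.0 Y16.0
G1 X0.0 Y0.0
M2 ; end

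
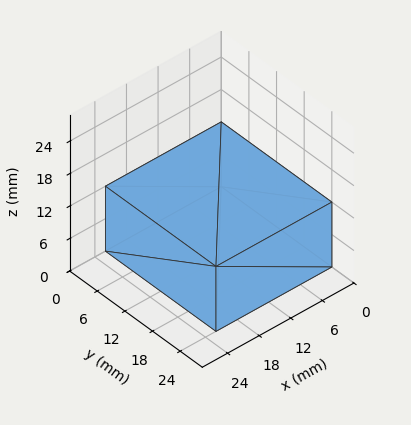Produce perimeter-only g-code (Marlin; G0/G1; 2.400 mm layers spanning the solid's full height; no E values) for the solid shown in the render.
Reading the render: the shape is a rectangular box, roughly 22 × 24 mm footprint and 12 mm tall (dimensions read to the nearest mm from the axis ticks). For the g-code, the solid's height is divided into equal slices at the stated Δz and each level perimeter traced with G1 moves after a G0 lift.

; perimeter-only toolpath
G21 ; units = mm
G90 ; absolute positioning
G28 ; home
; layer 1
G0 Z2.400
G0 X0.000 Y0.000
G1 X22.000 Y0.000
G1 X22.000 Y24.000
G1 X0.000 Y24.000
G1 X0.000 Y0.000
; layer 2
G0 Z4.800
G0 X0.000 Y0.000
G1 X22.000 Y0.000
G1 X22.000 Y24.000
G1 X0.000 Y24.000
G1 X0.000 Y0.000
; layer 3
G0 Z7.200
G0 X0.000 Y0.000
G1 X22.000 Y0.000
G1 X22.000 Y24.000
G1 X0.000 Y24.000
G1 X0.000 Y0.000
; layer 4
G0 Z9.600
G0 X0.000 Y0.000
G1 X22.000 Y0.000
G1 X22.000 Y24.000
G1 X0.000 Y24.000
G1 X0.000 Y0.000
; layer 5
G0 Z12.000
G0 X0.000 Y0.000
G1 X22.000 Y0.000
G1 X22.000 Y24.000
G1 X0.000 Y24.000
G1 X0.000 Y0.000
M2 ; end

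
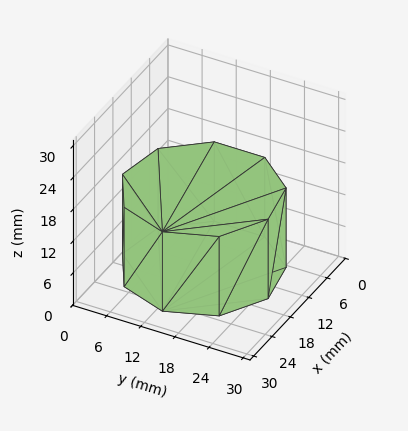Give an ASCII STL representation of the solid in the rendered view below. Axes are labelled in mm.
Reading the render: the shape is a regular 9-sided prism (a cylinder approximated with 9 flat sides), circumscribed radius ≈ 13 mm, height ≈ 15 mm (dimensions read to the nearest mm from the axis ticks). For the STL, each face is triangulated and given an outward normal.

solid part
  facet normal 0.0000 0.0000 -1.0000
    outer loop
      vertex 15.257 25.803 0.000
      vertex 22.959 21.356 0.000
      vertex 26.000 13.000 0.000
    endloop
  endfacet
  facet normal 0.0000 0.0000 -1.0000
    outer loop
      vertex 6.500 24.258 0.000
      vertex 15.257 25.803 0.000
      vertex 26.000 13.000 0.000
    endloop
  endfacet
  facet normal 0.0000 0.0000 -1.0000
    outer loop
      vertex 0.784 17.446 0.000
      vertex 6.500 24.258 0.000
      vertex 26.000 13.000 0.000
    endloop
  endfacet
  facet normal 0.0000 0.0000 -1.0000
    outer loop
      vertex 0.784 8.554 0.000
      vertex 0.784 17.446 0.000
      vertex 26.000 13.000 0.000
    endloop
  endfacet
  facet normal 0.0000 0.0000 -1.0000
    outer loop
      vertex 6.500 1.742 0.000
      vertex 0.784 8.554 0.000
      vertex 26.000 13.000 0.000
    endloop
  endfacet
  facet normal 0.0000 0.0000 -1.0000
    outer loop
      vertex 15.257 0.197 0.000
      vertex 6.500 1.742 0.000
      vertex 26.000 13.000 0.000
    endloop
  endfacet
  facet normal 0.0000 0.0000 -1.0000
    outer loop
      vertex 22.959 4.644 0.000
      vertex 15.257 0.197 0.000
      vertex 26.000 13.000 0.000
    endloop
  endfacet
  facet normal 0.0000 0.0000 1.0000
    outer loop
      vertex 26.000 13.000 15.000
      vertex 22.959 21.356 15.000
      vertex 15.257 25.803 15.000
    endloop
  endfacet
  facet normal 0.0000 0.0000 1.0000
    outer loop
      vertex 26.000 13.000 15.000
      vertex 15.257 25.803 15.000
      vertex 6.500 24.258 15.000
    endloop
  endfacet
  facet normal 0.0000 0.0000 1.0000
    outer loop
      vertex 26.000 13.000 15.000
      vertex 6.500 24.258 15.000
      vertex 0.784 17.446 15.000
    endloop
  endfacet
  facet normal 0.0000 0.0000 1.0000
    outer loop
      vertex 26.000 13.000 15.000
      vertex 0.784 17.446 15.000
      vertex 0.784 8.554 15.000
    endloop
  endfacet
  facet normal 0.0000 0.0000 1.0000
    outer loop
      vertex 26.000 13.000 15.000
      vertex 0.784 8.554 15.000
      vertex 6.500 1.742 15.000
    endloop
  endfacet
  facet normal 0.0000 0.0000 1.0000
    outer loop
      vertex 26.000 13.000 15.000
      vertex 6.500 1.742 15.000
      vertex 15.257 0.197 15.000
    endloop
  endfacet
  facet normal 0.0000 0.0000 1.0000
    outer loop
      vertex 26.000 13.000 15.000
      vertex 15.257 0.197 15.000
      vertex 22.959 4.644 15.000
    endloop
  endfacet
  facet normal 0.9397 0.3420 0.0000
    outer loop
      vertex 26.000 13.000 0.000
      vertex 22.959 21.356 0.000
      vertex 22.959 21.356 15.000
    endloop
  endfacet
  facet normal 0.9397 0.3420 0.0000
    outer loop
      vertex 26.000 13.000 0.000
      vertex 22.959 21.356 15.000
      vertex 26.000 13.000 15.000
    endloop
  endfacet
  facet normal 0.5000 0.8660 0.0000
    outer loop
      vertex 22.959 21.356 0.000
      vertex 15.257 25.803 0.000
      vertex 15.257 25.803 15.000
    endloop
  endfacet
  facet normal 0.5000 0.8660 0.0000
    outer loop
      vertex 22.959 21.356 0.000
      vertex 15.257 25.803 15.000
      vertex 22.959 21.356 15.000
    endloop
  endfacet
  facet normal -0.1737 0.9848 0.0000
    outer loop
      vertex 15.257 25.803 0.000
      vertex 6.500 24.258 0.000
      vertex 6.500 24.258 15.000
    endloop
  endfacet
  facet normal -0.1737 0.9848 0.0000
    outer loop
      vertex 15.257 25.803 0.000
      vertex 6.500 24.258 15.000
      vertex 15.257 25.803 15.000
    endloop
  endfacet
  facet normal -0.7660 0.6428 0.0000
    outer loop
      vertex 6.500 24.258 0.000
      vertex 0.784 17.446 0.000
      vertex 0.784 17.446 15.000
    endloop
  endfacet
  facet normal -0.7660 0.6428 0.0000
    outer loop
      vertex 6.500 24.258 0.000
      vertex 0.784 17.446 15.000
      vertex 6.500 24.258 15.000
    endloop
  endfacet
  facet normal -1.0000 0.0000 0.0000
    outer loop
      vertex 0.784 17.446 0.000
      vertex 0.784 8.554 0.000
      vertex 0.784 8.554 15.000
    endloop
  endfacet
  facet normal -1.0000 0.0000 0.0000
    outer loop
      vertex 0.784 17.446 0.000
      vertex 0.784 8.554 15.000
      vertex 0.784 17.446 15.000
    endloop
  endfacet
  facet normal -0.7660 -0.6428 0.0000
    outer loop
      vertex 0.784 8.554 0.000
      vertex 6.500 1.742 0.000
      vertex 6.500 1.742 15.000
    endloop
  endfacet
  facet normal -0.7660 -0.6428 0.0000
    outer loop
      vertex 0.784 8.554 0.000
      vertex 6.500 1.742 15.000
      vertex 0.784 8.554 15.000
    endloop
  endfacet
  facet normal -0.1737 -0.9848 0.0000
    outer loop
      vertex 6.500 1.742 0.000
      vertex 15.257 0.197 0.000
      vertex 15.257 0.197 15.000
    endloop
  endfacet
  facet normal -0.1737 -0.9848 0.0000
    outer loop
      vertex 6.500 1.742 0.000
      vertex 15.257 0.197 15.000
      vertex 6.500 1.742 15.000
    endloop
  endfacet
  facet normal 0.5000 -0.8660 0.0000
    outer loop
      vertex 15.257 0.197 0.000
      vertex 22.959 4.644 0.000
      vertex 22.959 4.644 15.000
    endloop
  endfacet
  facet normal 0.5000 -0.8660 0.0000
    outer loop
      vertex 15.257 0.197 0.000
      vertex 22.959 4.644 15.000
      vertex 15.257 0.197 15.000
    endloop
  endfacet
  facet normal 0.9397 -0.3420 0.0000
    outer loop
      vertex 22.959 4.644 0.000
      vertex 26.000 13.000 0.000
      vertex 26.000 13.000 15.000
    endloop
  endfacet
  facet normal 0.9397 -0.3420 0.0000
    outer loop
      vertex 22.959 4.644 0.000
      vertex 26.000 13.000 15.000
      vertex 22.959 4.644 15.000
    endloop
  endfacet
endsolid part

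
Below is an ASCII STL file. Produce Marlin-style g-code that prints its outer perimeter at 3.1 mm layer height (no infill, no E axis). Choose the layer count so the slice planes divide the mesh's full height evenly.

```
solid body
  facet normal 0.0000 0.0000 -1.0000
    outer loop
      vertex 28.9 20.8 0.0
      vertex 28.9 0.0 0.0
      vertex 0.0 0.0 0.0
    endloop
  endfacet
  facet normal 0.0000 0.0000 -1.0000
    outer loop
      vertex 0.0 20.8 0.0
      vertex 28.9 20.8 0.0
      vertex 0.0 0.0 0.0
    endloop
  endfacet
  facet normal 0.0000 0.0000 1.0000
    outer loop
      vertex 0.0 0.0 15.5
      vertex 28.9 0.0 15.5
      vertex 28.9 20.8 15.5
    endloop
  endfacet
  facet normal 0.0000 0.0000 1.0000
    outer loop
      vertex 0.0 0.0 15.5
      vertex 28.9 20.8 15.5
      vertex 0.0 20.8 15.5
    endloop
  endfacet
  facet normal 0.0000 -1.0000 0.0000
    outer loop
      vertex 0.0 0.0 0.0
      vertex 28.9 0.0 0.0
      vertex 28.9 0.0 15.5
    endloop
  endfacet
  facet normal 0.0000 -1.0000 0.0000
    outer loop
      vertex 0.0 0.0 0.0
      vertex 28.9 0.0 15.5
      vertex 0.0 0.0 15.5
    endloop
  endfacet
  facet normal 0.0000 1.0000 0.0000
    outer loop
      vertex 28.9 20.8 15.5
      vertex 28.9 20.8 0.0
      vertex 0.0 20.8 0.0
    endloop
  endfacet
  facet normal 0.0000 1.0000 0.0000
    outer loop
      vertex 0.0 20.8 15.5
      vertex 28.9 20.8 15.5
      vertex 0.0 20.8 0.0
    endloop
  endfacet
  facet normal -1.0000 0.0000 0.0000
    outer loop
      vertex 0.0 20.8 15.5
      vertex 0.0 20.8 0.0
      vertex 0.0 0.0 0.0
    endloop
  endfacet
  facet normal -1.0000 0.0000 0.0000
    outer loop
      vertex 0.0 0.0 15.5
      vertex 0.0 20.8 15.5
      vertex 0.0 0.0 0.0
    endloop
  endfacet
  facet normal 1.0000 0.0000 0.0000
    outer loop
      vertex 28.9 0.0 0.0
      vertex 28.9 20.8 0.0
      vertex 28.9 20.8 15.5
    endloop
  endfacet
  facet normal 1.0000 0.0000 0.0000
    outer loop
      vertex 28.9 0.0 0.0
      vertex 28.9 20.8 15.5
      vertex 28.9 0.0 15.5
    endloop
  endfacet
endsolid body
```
; perimeter-only toolpath
G21 ; units = mm
G90 ; absolute positioning
G28 ; home
; layer 1
G0 Z3.1
G0 X0.0 Y0.0
G1 X28.9 Y0.0
G1 X28.9 Y20.8
G1 X0.0 Y20.8
G1 X0.0 Y0.0
; layer 2
G0 Z6.2
G0 X0.0 Y0.0
G1 X28.9 Y0.0
G1 X28.9 Y20.8
G1 X0.0 Y20.8
G1 X0.0 Y0.0
; layer 3
G0 Z9.3
G0 X0.0 Y0.0
G1 X28.9 Y0.0
G1 X28.9 Y20.8
G1 X0.0 Y20.8
G1 X0.0 Y0.0
; layer 4
G0 Z12.4
G0 X0.0 Y0.0
G1 X28.9 Y0.0
G1 X28.9 Y20.8
G1 X0.0 Y20.8
G1 X0.0 Y0.0
; layer 5
G0 Z15.5
G0 X0.0 Y0.0
G1 X28.9 Y0.0
G1 X28.9 Y20.8
G1 X0.0 Y20.8
G1 X0.0 Y0.0
M2 ; end

The solid is a rectangular box, roughly 28.9 × 20.8 mm footprint and 15.5 mm tall. Slicing at Δz = 3.1 mm — 5 equal slices spanning the solid's height, so layer i sits at z = i·h/5 — gives 5 non-empty perimeters. Each is a 4-segment closed polygon; G0 lifts to the layer z and rapids to the start vertex, then G1 traces the edges.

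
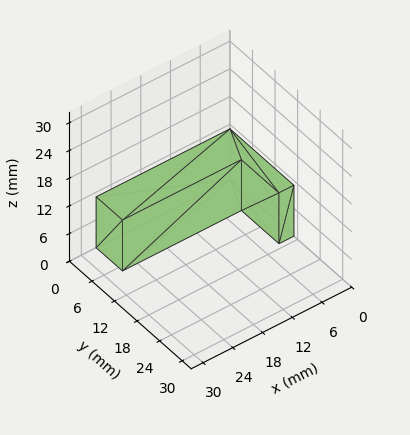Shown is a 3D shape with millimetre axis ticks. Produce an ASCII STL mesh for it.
Reading the render: the shape is an L-shaped prism: outer 27 × 17 mm, arm thicknesses ≈ 7 mm (horizontal) and 3 mm (vertical), extruded 11 mm in z (dimensions read to the nearest mm from the axis ticks). For the STL, each face is triangulated and given an outward normal.

solid part
  facet normal 0.0000 0.0000 -1.0000
    outer loop
      vertex 27.000 7.000 0.000
      vertex 27.000 0.000 0.000
      vertex 0.000 0.000 0.000
    endloop
  endfacet
  facet normal 0.0000 0.0000 -1.0000
    outer loop
      vertex 3.000 7.000 0.000
      vertex 27.000 7.000 0.000
      vertex 0.000 0.000 0.000
    endloop
  endfacet
  facet normal 0.0000 0.0000 -1.0000
    outer loop
      vertex 3.000 17.000 0.000
      vertex 3.000 7.000 0.000
      vertex 0.000 0.000 0.000
    endloop
  endfacet
  facet normal 0.0000 0.0000 -1.0000
    outer loop
      vertex 0.000 17.000 0.000
      vertex 3.000 17.000 0.000
      vertex 0.000 0.000 0.000
    endloop
  endfacet
  facet normal 0.0000 0.0000 1.0000
    outer loop
      vertex 0.000 0.000 11.000
      vertex 27.000 0.000 11.000
      vertex 27.000 7.000 11.000
    endloop
  endfacet
  facet normal 0.0000 0.0000 1.0000
    outer loop
      vertex 0.000 0.000 11.000
      vertex 27.000 7.000 11.000
      vertex 3.000 7.000 11.000
    endloop
  endfacet
  facet normal 0.0000 0.0000 1.0000
    outer loop
      vertex 0.000 0.000 11.000
      vertex 3.000 7.000 11.000
      vertex 3.000 17.000 11.000
    endloop
  endfacet
  facet normal 0.0000 0.0000 1.0000
    outer loop
      vertex 0.000 0.000 11.000
      vertex 3.000 17.000 11.000
      vertex 0.000 17.000 11.000
    endloop
  endfacet
  facet normal 0.0000 -1.0000 0.0000
    outer loop
      vertex 0.000 0.000 0.000
      vertex 27.000 0.000 0.000
      vertex 27.000 0.000 11.000
    endloop
  endfacet
  facet normal 0.0000 -1.0000 0.0000
    outer loop
      vertex 0.000 0.000 0.000
      vertex 27.000 0.000 11.000
      vertex 0.000 0.000 11.000
    endloop
  endfacet
  facet normal 1.0000 0.0000 0.0000
    outer loop
      vertex 27.000 0.000 0.000
      vertex 27.000 7.000 0.000
      vertex 27.000 7.000 11.000
    endloop
  endfacet
  facet normal 1.0000 0.0000 0.0000
    outer loop
      vertex 27.000 0.000 0.000
      vertex 27.000 7.000 11.000
      vertex 27.000 0.000 11.000
    endloop
  endfacet
  facet normal 0.0000 1.0000 0.0000
    outer loop
      vertex 27.000 7.000 0.000
      vertex 3.000 7.000 0.000
      vertex 3.000 7.000 11.000
    endloop
  endfacet
  facet normal 0.0000 1.0000 0.0000
    outer loop
      vertex 27.000 7.000 0.000
      vertex 3.000 7.000 11.000
      vertex 27.000 7.000 11.000
    endloop
  endfacet
  facet normal 1.0000 0.0000 0.0000
    outer loop
      vertex 3.000 7.000 0.000
      vertex 3.000 17.000 0.000
      vertex 3.000 17.000 11.000
    endloop
  endfacet
  facet normal 1.0000 0.0000 0.0000
    outer loop
      vertex 3.000 7.000 0.000
      vertex 3.000 17.000 11.000
      vertex 3.000 7.000 11.000
    endloop
  endfacet
  facet normal 0.0000 1.0000 0.0000
    outer loop
      vertex 3.000 17.000 0.000
      vertex 0.000 17.000 0.000
      vertex 0.000 17.000 11.000
    endloop
  endfacet
  facet normal 0.0000 1.0000 0.0000
    outer loop
      vertex 3.000 17.000 0.000
      vertex 0.000 17.000 11.000
      vertex 3.000 17.000 11.000
    endloop
  endfacet
  facet normal -1.0000 0.0000 0.0000
    outer loop
      vertex 0.000 17.000 0.000
      vertex 0.000 0.000 0.000
      vertex 0.000 0.000 11.000
    endloop
  endfacet
  facet normal -1.0000 0.0000 0.0000
    outer loop
      vertex 0.000 17.000 0.000
      vertex 0.000 0.000 11.000
      vertex 0.000 17.000 11.000
    endloop
  endfacet
endsolid part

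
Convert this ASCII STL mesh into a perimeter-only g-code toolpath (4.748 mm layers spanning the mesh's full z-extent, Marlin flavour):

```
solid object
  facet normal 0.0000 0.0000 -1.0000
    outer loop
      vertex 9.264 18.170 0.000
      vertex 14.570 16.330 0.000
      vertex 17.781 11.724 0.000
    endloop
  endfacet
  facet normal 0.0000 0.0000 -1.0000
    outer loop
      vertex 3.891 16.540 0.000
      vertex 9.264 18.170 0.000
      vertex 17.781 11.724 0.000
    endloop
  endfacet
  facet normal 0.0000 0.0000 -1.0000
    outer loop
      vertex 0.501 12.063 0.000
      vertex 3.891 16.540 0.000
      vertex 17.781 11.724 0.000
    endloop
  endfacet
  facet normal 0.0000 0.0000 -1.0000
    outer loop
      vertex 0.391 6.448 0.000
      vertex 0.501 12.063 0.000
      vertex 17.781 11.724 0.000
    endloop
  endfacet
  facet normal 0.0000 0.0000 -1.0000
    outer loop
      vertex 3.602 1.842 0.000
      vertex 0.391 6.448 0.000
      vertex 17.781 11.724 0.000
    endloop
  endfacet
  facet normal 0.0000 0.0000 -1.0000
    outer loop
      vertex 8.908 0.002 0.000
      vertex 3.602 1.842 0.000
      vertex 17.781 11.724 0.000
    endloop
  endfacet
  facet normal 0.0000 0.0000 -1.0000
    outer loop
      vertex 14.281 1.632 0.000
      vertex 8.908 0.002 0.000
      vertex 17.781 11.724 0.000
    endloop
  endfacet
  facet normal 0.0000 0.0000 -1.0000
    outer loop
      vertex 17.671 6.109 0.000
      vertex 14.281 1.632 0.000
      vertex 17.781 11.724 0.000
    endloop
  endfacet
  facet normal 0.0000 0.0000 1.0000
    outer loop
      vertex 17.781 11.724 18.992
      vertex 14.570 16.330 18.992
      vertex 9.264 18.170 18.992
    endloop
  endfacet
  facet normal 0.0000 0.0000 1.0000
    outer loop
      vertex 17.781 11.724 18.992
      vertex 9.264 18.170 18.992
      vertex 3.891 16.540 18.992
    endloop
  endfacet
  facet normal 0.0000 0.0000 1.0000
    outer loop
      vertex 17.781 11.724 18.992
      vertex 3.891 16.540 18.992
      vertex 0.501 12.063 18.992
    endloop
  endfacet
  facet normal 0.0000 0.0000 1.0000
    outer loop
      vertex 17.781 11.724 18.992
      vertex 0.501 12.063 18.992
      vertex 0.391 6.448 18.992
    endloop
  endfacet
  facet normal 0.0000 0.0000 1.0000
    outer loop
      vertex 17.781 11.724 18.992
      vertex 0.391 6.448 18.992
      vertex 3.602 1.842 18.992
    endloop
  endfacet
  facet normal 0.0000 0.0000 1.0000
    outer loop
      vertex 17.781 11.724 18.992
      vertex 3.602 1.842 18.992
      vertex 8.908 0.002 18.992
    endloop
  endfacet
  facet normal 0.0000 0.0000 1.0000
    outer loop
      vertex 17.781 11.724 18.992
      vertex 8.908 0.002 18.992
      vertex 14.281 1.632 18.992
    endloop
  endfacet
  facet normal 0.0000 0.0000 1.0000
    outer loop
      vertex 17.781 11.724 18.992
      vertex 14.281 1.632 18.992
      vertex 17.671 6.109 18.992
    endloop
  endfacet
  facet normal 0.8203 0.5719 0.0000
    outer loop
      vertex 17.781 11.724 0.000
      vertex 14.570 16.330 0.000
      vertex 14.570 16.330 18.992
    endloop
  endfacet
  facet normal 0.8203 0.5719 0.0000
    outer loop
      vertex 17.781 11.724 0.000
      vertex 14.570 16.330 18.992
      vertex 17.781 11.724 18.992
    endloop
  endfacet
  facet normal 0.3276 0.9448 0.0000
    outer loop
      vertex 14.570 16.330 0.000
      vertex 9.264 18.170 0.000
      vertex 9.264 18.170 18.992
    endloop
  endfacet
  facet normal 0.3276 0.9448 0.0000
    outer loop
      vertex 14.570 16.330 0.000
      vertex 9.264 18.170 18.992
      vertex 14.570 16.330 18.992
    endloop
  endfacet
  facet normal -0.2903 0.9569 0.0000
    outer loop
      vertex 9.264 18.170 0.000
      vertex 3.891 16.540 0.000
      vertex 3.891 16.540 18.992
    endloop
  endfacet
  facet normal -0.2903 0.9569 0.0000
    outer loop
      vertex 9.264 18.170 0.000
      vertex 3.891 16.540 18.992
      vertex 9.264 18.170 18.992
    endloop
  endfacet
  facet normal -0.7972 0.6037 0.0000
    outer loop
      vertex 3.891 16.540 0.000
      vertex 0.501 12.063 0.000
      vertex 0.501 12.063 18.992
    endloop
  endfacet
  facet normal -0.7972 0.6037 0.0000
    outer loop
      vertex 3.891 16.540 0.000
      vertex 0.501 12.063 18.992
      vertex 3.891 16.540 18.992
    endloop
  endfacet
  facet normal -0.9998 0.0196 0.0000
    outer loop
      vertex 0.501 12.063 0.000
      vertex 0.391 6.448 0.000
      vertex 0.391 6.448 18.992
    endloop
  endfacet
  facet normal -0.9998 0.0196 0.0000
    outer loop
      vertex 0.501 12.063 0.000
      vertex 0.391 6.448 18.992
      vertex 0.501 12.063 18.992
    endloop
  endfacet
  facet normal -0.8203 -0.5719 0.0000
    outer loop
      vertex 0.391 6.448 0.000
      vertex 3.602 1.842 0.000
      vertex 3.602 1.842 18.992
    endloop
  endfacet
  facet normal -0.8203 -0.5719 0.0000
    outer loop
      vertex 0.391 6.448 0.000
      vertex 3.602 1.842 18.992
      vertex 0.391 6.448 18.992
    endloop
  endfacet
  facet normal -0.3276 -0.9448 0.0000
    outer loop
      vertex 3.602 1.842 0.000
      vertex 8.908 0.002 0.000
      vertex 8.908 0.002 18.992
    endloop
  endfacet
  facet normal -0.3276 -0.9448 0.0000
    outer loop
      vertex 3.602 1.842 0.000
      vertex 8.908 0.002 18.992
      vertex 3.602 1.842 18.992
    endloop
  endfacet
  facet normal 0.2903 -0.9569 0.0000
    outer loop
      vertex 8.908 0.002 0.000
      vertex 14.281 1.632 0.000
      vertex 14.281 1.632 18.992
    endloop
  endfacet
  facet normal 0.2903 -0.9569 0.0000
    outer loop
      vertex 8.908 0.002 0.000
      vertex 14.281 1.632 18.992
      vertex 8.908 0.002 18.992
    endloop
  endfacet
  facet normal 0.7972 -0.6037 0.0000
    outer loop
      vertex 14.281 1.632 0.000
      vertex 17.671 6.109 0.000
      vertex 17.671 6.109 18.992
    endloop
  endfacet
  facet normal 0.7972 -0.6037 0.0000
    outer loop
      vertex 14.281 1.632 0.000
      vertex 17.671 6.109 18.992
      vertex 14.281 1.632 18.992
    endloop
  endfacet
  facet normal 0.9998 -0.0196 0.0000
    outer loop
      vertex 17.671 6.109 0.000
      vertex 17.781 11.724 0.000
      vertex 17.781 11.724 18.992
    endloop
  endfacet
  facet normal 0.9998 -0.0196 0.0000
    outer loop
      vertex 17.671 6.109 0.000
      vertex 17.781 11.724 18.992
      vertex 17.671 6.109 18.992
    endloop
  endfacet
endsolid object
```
; perimeter-only toolpath
G21 ; units = mm
G90 ; absolute positioning
G28 ; home
; layer 1
G0 Z4.748
G0 X17.781 Y11.724
G1 X14.570 Y16.330
G1 X9.264 Y18.170
G1 X3.891 Y16.540
G1 X0.501 Y12.063
G1 X0.391 Y6.448
G1 X3.602 Y1.842
G1 X8.908 Y0.002
G1 X14.281 Y1.632
G1 X17.671 Y6.109
G1 X17.781 Y11.724
; layer 2
G0 Z9.496
G0 X17.781 Y11.724
G1 X14.570 Y16.330
G1 X9.264 Y18.170
G1 X3.891 Y16.540
G1 X0.501 Y12.063
G1 X0.391 Y6.448
G1 X3.602 Y1.842
G1 X8.908 Y0.002
G1 X14.281 Y1.632
G1 X17.671 Y6.109
G1 X17.781 Y11.724
; layer 3
G0 Z14.244
G0 X17.781 Y11.724
G1 X14.570 Y16.330
G1 X9.264 Y18.170
G1 X3.891 Y16.540
G1 X0.501 Y12.063
G1 X0.391 Y6.448
G1 X3.602 Y1.842
G1 X8.908 Y0.002
G1 X14.281 Y1.632
G1 X17.671 Y6.109
G1 X17.781 Y11.724
; layer 4
G0 Z18.992
G0 X17.781 Y11.724
G1 X14.570 Y16.330
G1 X9.264 Y18.170
G1 X3.891 Y16.540
G1 X0.501 Y12.063
G1 X0.391 Y6.448
G1 X3.602 Y1.842
G1 X8.908 Y0.002
G1 X14.281 Y1.632
G1 X17.671 Y6.109
G1 X17.781 Y11.724
M2 ; end

The solid is a regular 10-sided prism (a cylinder approximated with 10 flat sides), circumscribed radius ≈ 9.09 mm, height ≈ 19 mm. Slicing at Δz = 4.748 mm — 4 equal slices spanning the solid's height, so layer i sits at z = i·h/4 — gives 4 non-empty perimeters. Each is a 10-segment closed polygon; G0 lifts to the layer z and rapids to the start vertex, then G1 traces the edges.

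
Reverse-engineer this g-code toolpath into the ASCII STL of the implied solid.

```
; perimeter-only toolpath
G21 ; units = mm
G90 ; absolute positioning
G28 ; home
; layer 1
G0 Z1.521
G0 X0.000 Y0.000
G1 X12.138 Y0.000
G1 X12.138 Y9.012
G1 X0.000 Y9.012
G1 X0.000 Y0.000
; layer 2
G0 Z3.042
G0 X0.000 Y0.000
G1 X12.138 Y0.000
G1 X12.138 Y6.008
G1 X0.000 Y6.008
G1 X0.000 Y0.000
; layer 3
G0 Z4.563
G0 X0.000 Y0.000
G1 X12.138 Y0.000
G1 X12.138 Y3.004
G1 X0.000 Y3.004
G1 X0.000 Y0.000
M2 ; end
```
solid part
  facet normal 0.0000 0.0000 -1.0000
    outer loop
      vertex 12.138 12.016 0.000
      vertex 12.138 0.000 0.000
      vertex 0.000 0.000 0.000
    endloop
  endfacet
  facet normal 0.0000 0.0000 -1.0000
    outer loop
      vertex 0.000 12.016 0.000
      vertex 12.138 12.016 0.000
      vertex 0.000 0.000 0.000
    endloop
  endfacet
  facet normal 0.0000 -1.0000 0.0000
    outer loop
      vertex 0.000 0.000 0.000
      vertex 12.138 0.000 0.000
      vertex 12.138 0.000 6.084
    endloop
  endfacet
  facet normal 0.0000 -1.0000 0.0000
    outer loop
      vertex 0.000 0.000 0.000
      vertex 12.138 0.000 6.084
      vertex 0.000 0.000 6.084
    endloop
  endfacet
  facet normal 0.0000 0.4517 0.8922
    outer loop
      vertex 0.000 0.000 6.084
      vertex 12.138 0.000 6.084
      vertex 12.138 12.016 0.000
    endloop
  endfacet
  facet normal 0.0000 0.4517 0.8922
    outer loop
      vertex 0.000 0.000 6.084
      vertex 12.138 12.016 0.000
      vertex 0.000 12.016 0.000
    endloop
  endfacet
  facet normal -1.0000 0.0000 0.0000
    outer loop
      vertex 0.000 0.000 6.084
      vertex 0.000 12.016 0.000
      vertex 0.000 0.000 0.000
    endloop
  endfacet
  facet normal 1.0000 0.0000 0.0000
    outer loop
      vertex 12.138 0.000 0.000
      vertex 12.138 12.016 0.000
      vertex 12.138 0.000 6.084
    endloop
  endfacet
endsolid part

The G0 Z moves step by Δz≈1.521 mm. The G1 loops shrink linearly with z, so the solid tapers from its base footprint up to z≈6.08. Closing with a flat bottom cap and the tapered top and triangulating gives 8 facets — a wedge (ramp): 12.1 × 12 mm base, rising to 6.08 mm along the y=0 edge and sloping linearly to z=0 at y=12.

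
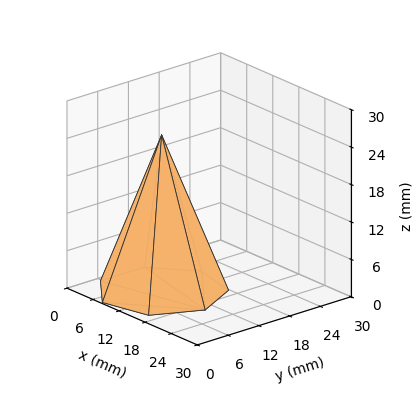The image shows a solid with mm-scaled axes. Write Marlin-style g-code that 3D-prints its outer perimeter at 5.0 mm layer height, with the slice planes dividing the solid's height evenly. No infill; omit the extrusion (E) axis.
Reading the render: the shape is a regular 7-sided pyramid, base circumscribed radius ≈ 10 mm, apex at z ≈ 25 mm (dimensions read to the nearest mm from the axis ticks). For the g-code, the solid's height is divided into equal slices at the stated Δz and each level perimeter traced with G1 moves after a G0 lift.

; perimeter-only toolpath
G21 ; units = mm
G90 ; absolute positioning
G28 ; home
; layer 1
G0 Z5.0
G0 X18.0 Y10.0
G1 X15.0 Y16.2
G1 X8.2 Y17.8
G1 X2.8 Y13.4
G1 X2.8 Y6.6
G1 X8.2 Y2.2
G1 X15.0 Y3.8
G1 X18.0 Y10.0
; layer 2
G0 Z10.0
G0 X16.0 Y10.0
G1 X13.7 Y14.7
G1 X8.7 Y15.8
G1 X4.6 Y12.6
G1 X4.6 Y7.4
G1 X8.7 Y4.2
G1 X13.7 Y5.3
G1 X16.0 Y10.0
; layer 3
G0 Z15.0
G0 X14.0 Y10.0
G1 X12.5 Y13.1
G1 X9.1 Y13.9
G1 X6.4 Y11.7
G1 X6.4 Y8.3
G1 X9.1 Y6.1
G1 X12.5 Y6.9
G1 X14.0 Y10.0
; layer 4
G0 Z20.0
G0 X12.0 Y10.0
G1 X11.2 Y11.6
G1 X9.6 Y11.9
G1 X8.2 Y10.9
G1 X8.2 Y9.1
G1 X9.6 Y8.1
G1 X11.2 Y8.4
G1 X12.0 Y10.0
M2 ; end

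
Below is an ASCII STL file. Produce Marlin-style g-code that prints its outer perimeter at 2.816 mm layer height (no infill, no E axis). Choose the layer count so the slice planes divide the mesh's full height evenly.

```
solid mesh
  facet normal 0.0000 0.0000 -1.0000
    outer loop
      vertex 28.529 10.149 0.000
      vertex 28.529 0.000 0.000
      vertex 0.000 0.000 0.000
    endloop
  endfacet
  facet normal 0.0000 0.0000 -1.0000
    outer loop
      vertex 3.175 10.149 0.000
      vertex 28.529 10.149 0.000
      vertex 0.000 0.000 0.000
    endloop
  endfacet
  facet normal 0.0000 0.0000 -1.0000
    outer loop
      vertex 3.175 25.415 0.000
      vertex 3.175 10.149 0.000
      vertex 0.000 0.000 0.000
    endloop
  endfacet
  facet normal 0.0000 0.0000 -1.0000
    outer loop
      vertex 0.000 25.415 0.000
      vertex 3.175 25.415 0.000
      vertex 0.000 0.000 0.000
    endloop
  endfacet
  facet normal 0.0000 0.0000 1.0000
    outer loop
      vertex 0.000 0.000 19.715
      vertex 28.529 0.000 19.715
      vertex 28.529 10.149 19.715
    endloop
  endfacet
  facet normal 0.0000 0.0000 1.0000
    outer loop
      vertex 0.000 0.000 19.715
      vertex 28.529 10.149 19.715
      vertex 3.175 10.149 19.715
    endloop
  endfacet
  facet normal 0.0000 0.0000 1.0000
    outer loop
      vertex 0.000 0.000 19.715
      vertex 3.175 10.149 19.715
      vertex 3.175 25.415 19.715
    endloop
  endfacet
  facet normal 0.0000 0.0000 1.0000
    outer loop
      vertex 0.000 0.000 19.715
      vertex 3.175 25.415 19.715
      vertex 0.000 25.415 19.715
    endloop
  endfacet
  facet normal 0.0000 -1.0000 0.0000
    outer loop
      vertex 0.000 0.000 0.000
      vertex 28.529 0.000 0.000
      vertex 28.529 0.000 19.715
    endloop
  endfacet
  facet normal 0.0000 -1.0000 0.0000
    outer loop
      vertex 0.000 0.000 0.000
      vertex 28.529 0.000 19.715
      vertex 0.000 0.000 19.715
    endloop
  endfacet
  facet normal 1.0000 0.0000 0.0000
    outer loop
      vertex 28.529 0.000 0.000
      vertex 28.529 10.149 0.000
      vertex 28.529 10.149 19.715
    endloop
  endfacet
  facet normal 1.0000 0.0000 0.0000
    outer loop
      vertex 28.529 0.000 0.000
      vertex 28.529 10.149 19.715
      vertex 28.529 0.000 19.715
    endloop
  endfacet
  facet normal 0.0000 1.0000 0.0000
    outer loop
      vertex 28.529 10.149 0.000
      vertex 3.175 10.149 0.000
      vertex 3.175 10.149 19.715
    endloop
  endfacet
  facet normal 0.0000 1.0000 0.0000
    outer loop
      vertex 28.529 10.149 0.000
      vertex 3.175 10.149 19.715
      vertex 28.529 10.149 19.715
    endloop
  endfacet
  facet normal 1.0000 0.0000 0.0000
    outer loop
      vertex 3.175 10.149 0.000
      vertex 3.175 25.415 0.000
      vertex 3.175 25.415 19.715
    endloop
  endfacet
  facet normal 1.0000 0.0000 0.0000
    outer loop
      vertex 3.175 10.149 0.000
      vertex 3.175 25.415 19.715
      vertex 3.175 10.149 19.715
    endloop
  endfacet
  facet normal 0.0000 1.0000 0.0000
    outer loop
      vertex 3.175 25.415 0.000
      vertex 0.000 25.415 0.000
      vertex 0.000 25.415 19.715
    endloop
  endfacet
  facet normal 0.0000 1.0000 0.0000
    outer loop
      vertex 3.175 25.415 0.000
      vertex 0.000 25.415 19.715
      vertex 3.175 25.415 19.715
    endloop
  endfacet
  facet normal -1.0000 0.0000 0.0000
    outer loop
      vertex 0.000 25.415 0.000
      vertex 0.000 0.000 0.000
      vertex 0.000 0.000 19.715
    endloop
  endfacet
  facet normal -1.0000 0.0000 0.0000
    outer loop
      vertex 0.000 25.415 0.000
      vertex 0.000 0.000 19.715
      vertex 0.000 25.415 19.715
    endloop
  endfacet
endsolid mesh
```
; perimeter-only toolpath
G21 ; units = mm
G90 ; absolute positioning
G28 ; home
; layer 1
G0 Z2.816
G0 X0.000 Y0.000
G1 X28.529 Y0.000
G1 X28.529 Y10.149
G1 X3.175 Y10.149
G1 X3.175 Y25.415
G1 X0.000 Y25.415
G1 X0.000 Y0.000
; layer 2
G0 Z5.633
G0 X0.000 Y0.000
G1 X28.529 Y0.000
G1 X28.529 Y10.149
G1 X3.175 Y10.149
G1 X3.175 Y25.415
G1 X0.000 Y25.415
G1 X0.000 Y0.000
; layer 3
G0 Z8.449
G0 X0.000 Y0.000
G1 X28.529 Y0.000
G1 X28.529 Y10.149
G1 X3.175 Y10.149
G1 X3.175 Y25.415
G1 X0.000 Y25.415
G1 X0.000 Y0.000
; layer 4
G0 Z11.266
G0 X0.000 Y0.000
G1 X28.529 Y0.000
G1 X28.529 Y10.149
G1 X3.175 Y10.149
G1 X3.175 Y25.415
G1 X0.000 Y25.415
G1 X0.000 Y0.000
; layer 5
G0 Z14.082
G0 X0.000 Y0.000
G1 X28.529 Y0.000
G1 X28.529 Y10.149
G1 X3.175 Y10.149
G1 X3.175 Y25.415
G1 X0.000 Y25.415
G1 X0.000 Y0.000
; layer 6
G0 Z16.899
G0 X0.000 Y0.000
G1 X28.529 Y0.000
G1 X28.529 Y10.149
G1 X3.175 Y10.149
G1 X3.175 Y25.415
G1 X0.000 Y25.415
G1 X0.000 Y0.000
; layer 7
G0 Z19.715
G0 X0.000 Y0.000
G1 X28.529 Y0.000
G1 X28.529 Y10.149
G1 X3.175 Y10.149
G1 X3.175 Y25.415
G1 X0.000 Y25.415
G1 X0.000 Y0.000
M2 ; end

The solid is an L-shaped prism: outer 28.5 × 25.4 mm, arm thicknesses ≈ 10.1 mm (horizontal) and 3.17 mm (vertical), extruded 19.7 mm in z. Slicing at Δz = 2.816 mm — 7 equal slices spanning the solid's height, so layer i sits at z = i·h/7 — gives 7 non-empty perimeters. Each is a 6-segment closed polygon; G0 lifts to the layer z and rapids to the start vertex, then G1 traces the edges.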